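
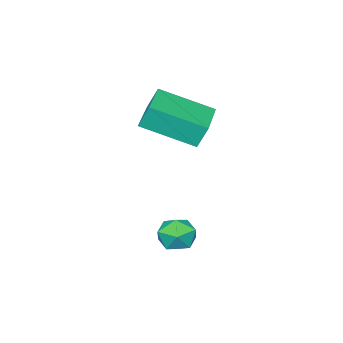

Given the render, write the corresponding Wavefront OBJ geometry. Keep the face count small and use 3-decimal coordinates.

v -1.355 2.564 -2.417
v -1.013 2.857 -1.808
v -0.487 1.703 -2.492
v -0.145 1.996 -1.883
v -0.813 1.648 -1.811
v -1.35 2.18 -1.765
v -0.15 2.38 -2.535
v -0.687 2.912 -2.489
v -0.268 2.743 -1.881
v -0.678 2.29 -1.434
v -0.822 2.27 -2.866
v -1.232 1.817 -2.419
v -2.934 -1.123 1.769
v -3.149 -0.815 2.653
v -4.036 0.487 0.94
v -4.251 0.795 1.823
v -1.409 -0.075 1.777
v -1.624 0.233 2.66
v -2.511 1.535 0.947
v -2.726 1.843 1.831
f 1 12 6
f 1 6 2
f 1 2 8
f 1 8 11
f 1 11 12
f 2 6 10
f 6 12 5
f 12 11 3
f 11 8 7
f 8 2 9
f 4 10 5
f 4 5 3
f 4 3 7
f 4 7 9
f 4 9 10
f 5 10 6
f 3 5 12
f 7 3 11
f 9 7 8
f 10 9 2
f 14 16 13
f 17 14 13
f 13 16 15
f 15 17 13
f 14 20 16
f 18 14 17
f 18 20 14
f 16 20 15
f 19 17 15
f 15 20 19
f 19 18 17
f 20 18 19



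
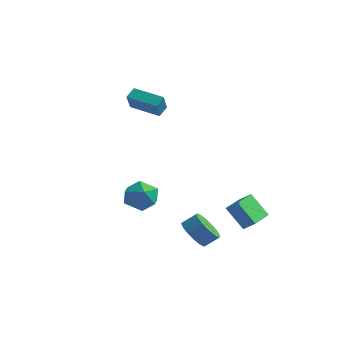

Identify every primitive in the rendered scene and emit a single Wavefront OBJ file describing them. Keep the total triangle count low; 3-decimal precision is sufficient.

v -4.097 -0.282 -2.79
v -3.233 0.593 -2.764
v -2.767 -1.573 -3.516
v -1.903 -0.698 -3.49
v -2.345 -1.158 -2.437
v -3.167 -0.36 -1.989
v -2.833 -0.62 -4.291
v -3.655 0.178 -3.843
v -2.452 0.384 -3.692
v -2.15 0.052 -2.546
v -3.85 -1.032 -3.734
v -3.548 -1.364 -2.588
v -4.788 1.128 3.261
v -4.511 0.339 4.359
v -4.734 1.848 3.764
v -4.458 1.059 4.862
v -2.802 1.261 2.858
v -2.526 0.472 3.956
v -2.749 1.981 3.361
v -2.472 1.192 4.459
v 2.678 -3.865 -3.613
v 3.498 -4.05 -4.29
v 4.163 -3.54 -3.624
v 3.342 -3.355 -2.947
v 3.285 -3.559 -4.452
v 3.949 -3.05 -3.787
v 2.908 -3.151 -4.39
v 3.573 -2.641 -3.724
v 2.47 -2.933 -4.119
v 3.135 -2.424 -3.453
v 2.088 -2.965 -3.712
v 2.753 -2.456 -3.046
v 1.863 -3.239 -3.279
v 2.528 -2.729 -2.613
v 1.857 -3.68 -2.936
v 2.522 -3.17 -2.27
v 2.071 -4.17 -2.773
v 2.735 -3.661 -2.108
v 2.447 -4.579 -2.836
v 3.112 -4.069 -2.17
v 2.885 -4.796 -3.107
v 3.55 -4.287 -2.441
v 3.267 -4.764 -3.514
v 3.932 -4.255 -2.848
v 3.492 -4.491 -3.947
v 4.157 -3.981 -3.281
v 2.947 -0.771 -2.658
v 3.683 -0.704 -2.076
v 2.795 1.042 -2.673
v 3.53 1.109 -2.092
v 4.07 -0.689 -4.088
v 4.805 -0.622 -3.507
v 3.917 1.124 -4.104
v 4.653 1.191 -3.522
f 1 12 6
f 1 6 2
f 1 2 8
f 1 8 11
f 1 11 12
f 2 6 10
f 6 12 5
f 12 11 3
f 11 8 7
f 8 2 9
f 4 10 5
f 4 5 3
f 4 3 7
f 4 7 9
f 4 9 10
f 5 10 6
f 3 5 12
f 7 3 11
f 9 7 8
f 10 9 2
f 14 16 13
f 17 14 13
f 13 16 15
f 15 17 13
f 14 20 16
f 18 14 17
f 18 20 14
f 16 20 15
f 19 17 15
f 15 20 19
f 19 18 17
f 20 18 19
f 22 21 25
f 22 25 23
f 23 25 26
f 23 26 24
f 25 21 27
f 25 27 26
f 26 27 28
f 26 28 24
f 27 21 29
f 27 29 28
f 28 29 30
f 28 30 24
f 29 21 31
f 29 31 30
f 30 31 32
f 30 32 24
f 31 21 33
f 31 33 32
f 32 33 34
f 32 34 24
f 33 21 35
f 33 35 34
f 34 35 36
f 34 36 24
f 35 21 37
f 35 37 36
f 36 37 38
f 36 38 24
f 37 21 39
f 37 39 38
f 38 39 40
f 38 40 24
f 39 21 41
f 39 41 40
f 40 41 42
f 40 42 24
f 41 21 43
f 41 43 42
f 42 43 44
f 42 44 24
f 43 21 45
f 43 45 44
f 44 45 46
f 44 46 24
f 45 21 22
f 45 22 46
f 46 22 23
f 46 23 24
f 48 50 47
f 51 48 47
f 47 50 49
f 49 51 47
f 48 54 50
f 52 48 51
f 52 54 48
f 50 54 49
f 53 51 49
f 49 54 53
f 53 52 51
f 54 52 53



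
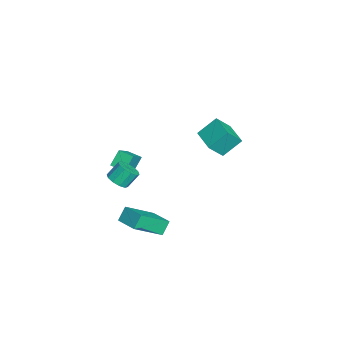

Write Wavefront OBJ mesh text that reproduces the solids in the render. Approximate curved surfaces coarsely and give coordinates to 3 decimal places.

v 3.911 -3.77 0.72
v 4.436 -3.348 0.57
v 4.173 -2.728 1.389
v 3.649 -3.15 1.54
v 4.093 -3.212 0.357
v 3.83 -2.593 1.176
v 3.68 -3.289 0.283
v 3.417 -2.67 1.102
v 3.356 -3.55 0.376
v 3.093 -2.93 1.195
v 3.243 -3.894 0.601
v 2.981 -3.275 1.42
v 3.387 -4.192 0.871
v 3.124 -3.572 1.69
v 3.73 -4.327 1.084
v 3.467 -3.708 1.903
v 4.143 -4.25 1.158
v 3.88 -3.631 1.977
v 4.467 -3.99 1.065
v 4.204 -3.37 1.884
v 4.579 -3.645 0.84
v 4.317 -3.026 1.659
v -4.237 -3.466 -3.252
v -3.135 -3.919 -2.309
v -3.761 -2.635 -3.41
v -2.659 -3.089 -2.466
v -3.681 -3.951 -4.134
v -2.579 -4.405 -3.19
v -3.205 -3.121 -4.291
v -2.103 -3.574 -3.348
v -3.704 0.571 -1.226
v -4.067 1.654 -0.208
v -4.14 1.394 -2.258
v -4.504 2.477 -1.24
v -2.196 1.203 -1.36
v -2.56 2.286 -0.342
v -2.633 2.026 -2.392
v -2.996 3.109 -1.374
v 2.311 -1.882 -3.354
v 3.177 -3.397 -2.081
v 3.461 -1.005 -3.094
v 4.328 -2.52 -1.821
v 2.772 -2.26 -4.119
v 3.639 -3.775 -2.846
v 3.923 -1.383 -3.859
v 4.789 -2.898 -2.586
f 2 1 5
f 2 5 3
f 3 5 6
f 3 6 4
f 5 1 7
f 5 7 6
f 6 7 8
f 6 8 4
f 7 1 9
f 7 9 8
f 8 9 10
f 8 10 4
f 9 1 11
f 9 11 10
f 10 11 12
f 10 12 4
f 11 1 13
f 11 13 12
f 12 13 14
f 12 14 4
f 13 1 15
f 13 15 14
f 14 15 16
f 14 16 4
f 15 1 17
f 15 17 16
f 16 17 18
f 16 18 4
f 17 1 19
f 17 19 18
f 18 19 20
f 18 20 4
f 19 1 21
f 19 21 20
f 20 21 22
f 20 22 4
f 21 1 2
f 21 2 22
f 22 2 3
f 22 3 4
f 24 26 23
f 27 24 23
f 23 26 25
f 25 27 23
f 24 30 26
f 28 24 27
f 28 30 24
f 26 30 25
f 29 27 25
f 25 30 29
f 29 28 27
f 30 28 29
f 32 34 31
f 35 32 31
f 31 34 33
f 33 35 31
f 32 38 34
f 36 32 35
f 36 38 32
f 34 38 33
f 37 35 33
f 33 38 37
f 37 36 35
f 38 36 37
f 40 42 39
f 43 40 39
f 39 42 41
f 41 43 39
f 40 46 42
f 44 40 43
f 44 46 40
f 42 46 41
f 45 43 41
f 41 46 45
f 45 44 43
f 46 44 45



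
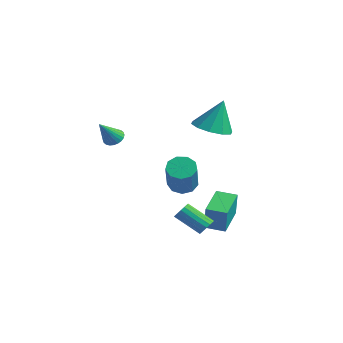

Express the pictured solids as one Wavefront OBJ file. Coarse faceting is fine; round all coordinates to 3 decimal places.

v -4.06 0.024 1.768
v -3.514 0.231 1.853
v -3.86 -1.004 2.992
v -3.637 0.37 1.99
v -3.824 0.456 2.093
v -4.047 0.476 2.146
v -4.272 0.428 2.142
v -4.465 0.317 2.081
v -4.596 0.162 1.972
v -4.645 -0.014 1.833
v -4.606 -0.184 1.683
v -4.483 -0.323 1.546
v -4.296 -0.409 1.444
v -4.073 -0.429 1.39
v -3.848 -0.38 1.394
v -3.655 -0.27 1.455
v -3.524 -0.115 1.564
v -3.475 0.061 1.704
v -0.406 3.243 2.755
v 0.327 2.476 2.899
v -0.174 3.797 4.525
v 0.638 3.02 2.688
v 0.551 3.649 2.502
v 0.098 4.122 2.413
v -0.547 4.26 2.455
v -1.139 4.009 2.611
v -1.45 3.466 2.822
v -1.363 2.837 3.007
v -0.911 2.363 3.096
v -0.265 2.225 3.055
v 1.759 -0.336 0.771
v 2.39 -0.268 0.391
v 3.453 -1.216 1.989
v 2.821 -1.284 2.369
v 2.318 0.14 0.682
v 3.381 -0.808 2.279
v 1.984 0.326 1.014
v 3.047 -0.622 2.611
v 1.545 0.202 1.233
v 2.607 -0.746 2.83
v 1.205 -0.174 1.235
v 2.268 -1.122 2.833
v 1.125 -0.626 1.021
v 2.188 -1.573 2.618
v 1.341 -0.942 0.69
v 2.404 -1.889 2.287
v 1.752 -0.974 0.397
v 2.815 -1.922 1.994
v 2.167 -0.708 0.279
v 3.229 -1.656 1.876
v 2.765 0.308 -2.015
v 3.044 0.421 -1.603
v 1.933 -0.235 -0.673
v 1.655 -0.348 -1.085
v 2.902 0.617 -1.633
v 1.791 -0.038 -0.703
v 2.729 0.743 -1.751
v 1.619 0.087 -0.821
v 2.565 0.769 -1.929
v 1.454 0.113 -1
v 2.446 0.689 -2.127
v 1.335 0.034 -1.198
v 2.401 0.522 -2.3
v 1.29 -0.133 -1.37
v 2.439 0.306 -2.406
v 1.328 -0.349 -1.477
v 2.552 0.09 -2.424
v 1.441 -0.565 -1.494
v 2.713 -0.076 -2.347
v 1.603 -0.731 -1.417
v 2.887 -0.154 -2.195
v 1.776 -0.809 -1.265
v 3.033 -0.126 -2.001
v 1.922 -0.782 -1.071
v 3.118 0.001 -1.81
v 2.007 -0.655 -0.881
v 3.122 0.198 -1.667
v 2.011 -0.457 -0.737
v -0.174 3.273 -2.752
v 0.189 3.058 -1.313
v 0.706 3.886 -2.882
v 1.069 3.671 -1.443
v 0.791 1.789 -3.217
v 1.154 1.574 -1.778
v 1.671 2.402 -3.347
v 2.034 2.187 -1.908
f 2 1 4
f 2 4 3
f 4 1 5
f 4 5 3
f 5 1 6
f 5 6 3
f 6 1 7
f 6 7 3
f 7 1 8
f 7 8 3
f 8 1 9
f 8 9 3
f 9 1 10
f 9 10 3
f 10 1 11
f 10 11 3
f 11 1 12
f 11 12 3
f 12 1 13
f 12 13 3
f 13 1 14
f 13 14 3
f 14 1 15
f 14 15 3
f 15 1 16
f 15 16 3
f 16 1 17
f 16 17 3
f 17 1 18
f 17 18 3
f 18 1 2
f 18 2 3
f 20 19 22
f 20 22 21
f 22 19 23
f 22 23 21
f 23 19 24
f 23 24 21
f 24 19 25
f 24 25 21
f 25 19 26
f 25 26 21
f 26 19 27
f 26 27 21
f 27 19 28
f 27 28 21
f 28 19 29
f 28 29 21
f 29 19 30
f 29 30 21
f 30 19 20
f 30 20 21
f 32 31 35
f 32 35 33
f 33 35 36
f 33 36 34
f 35 31 37
f 35 37 36
f 36 37 38
f 36 38 34
f 37 31 39
f 37 39 38
f 38 39 40
f 38 40 34
f 39 31 41
f 39 41 40
f 40 41 42
f 40 42 34
f 41 31 43
f 41 43 42
f 42 43 44
f 42 44 34
f 43 31 45
f 43 45 44
f 44 45 46
f 44 46 34
f 45 31 47
f 45 47 46
f 46 47 48
f 46 48 34
f 47 31 49
f 47 49 48
f 48 49 50
f 48 50 34
f 49 31 32
f 49 32 50
f 50 32 33
f 50 33 34
f 52 51 55
f 52 55 53
f 53 55 56
f 53 56 54
f 55 51 57
f 55 57 56
f 56 57 58
f 56 58 54
f 57 51 59
f 57 59 58
f 58 59 60
f 58 60 54
f 59 51 61
f 59 61 60
f 60 61 62
f 60 62 54
f 61 51 63
f 61 63 62
f 62 63 64
f 62 64 54
f 63 51 65
f 63 65 64
f 64 65 66
f 64 66 54
f 65 51 67
f 65 67 66
f 66 67 68
f 66 68 54
f 67 51 69
f 67 69 68
f 68 69 70
f 68 70 54
f 69 51 71
f 69 71 70
f 70 71 72
f 70 72 54
f 71 51 73
f 71 73 72
f 72 73 74
f 72 74 54
f 73 51 75
f 73 75 74
f 74 75 76
f 74 76 54
f 75 51 77
f 75 77 76
f 76 77 78
f 76 78 54
f 77 51 52
f 77 52 78
f 78 52 53
f 78 53 54
f 80 82 79
f 83 80 79
f 79 82 81
f 81 83 79
f 80 86 82
f 84 80 83
f 84 86 80
f 82 86 81
f 85 83 81
f 81 86 85
f 85 84 83
f 86 84 85



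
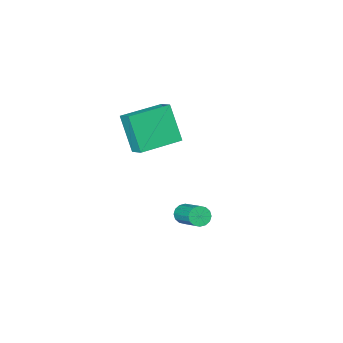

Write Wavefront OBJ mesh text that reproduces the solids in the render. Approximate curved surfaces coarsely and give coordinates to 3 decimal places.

v -2.975 -4.091 2.711
v -2.931 -3.253 3.198
v -2.977 -3.044 0.913
v -2.933 -2.206 1.401
v -0.847 -4.174 2.659
v -0.803 -3.336 3.147
v -0.849 -3.127 0.862
v -0.805 -2.289 1.349
v -0.744 1.5 -0.253
v -0.351 1.657 -0.571
v -0.202 3.077 0.315
v -0.596 2.92 0.633
v -0.58 1.754 -0.688
v -0.431 3.174 0.198
v -0.852 1.783 -0.688
v -0.703 3.203 0.198
v -1.096 1.736 -0.572
v -0.947 3.156 0.314
v -1.246 1.626 -0.37
v -1.097 3.045 0.516
v -1.261 1.482 -0.137
v -1.112 2.902 0.749
v -1.138 1.343 0.065
v -0.989 2.763 0.951
v -0.909 1.246 0.182
v -0.76 2.666 1.068
v -0.637 1.217 0.182
v -0.488 2.637 1.068
v -0.393 1.264 0.066
v -0.244 2.684 0.952
v -0.243 1.375 -0.136
v -0.094 2.794 0.75
v -0.228 1.518 -0.369
v -0.079 2.938 0.517
f 2 4 1
f 5 2 1
f 1 4 3
f 3 5 1
f 2 8 4
f 6 2 5
f 6 8 2
f 4 8 3
f 7 5 3
f 3 8 7
f 7 6 5
f 8 6 7
f 10 9 13
f 10 13 11
f 11 13 14
f 11 14 12
f 13 9 15
f 13 15 14
f 14 15 16
f 14 16 12
f 15 9 17
f 15 17 16
f 16 17 18
f 16 18 12
f 17 9 19
f 17 19 18
f 18 19 20
f 18 20 12
f 19 9 21
f 19 21 20
f 20 21 22
f 20 22 12
f 21 9 23
f 21 23 22
f 22 23 24
f 22 24 12
f 23 9 25
f 23 25 24
f 24 25 26
f 24 26 12
f 25 9 27
f 25 27 26
f 26 27 28
f 26 28 12
f 27 9 29
f 27 29 28
f 28 29 30
f 28 30 12
f 29 9 31
f 29 31 30
f 30 31 32
f 30 32 12
f 31 9 33
f 31 33 32
f 32 33 34
f 32 34 12
f 33 9 10
f 33 10 34
f 34 10 11
f 34 11 12



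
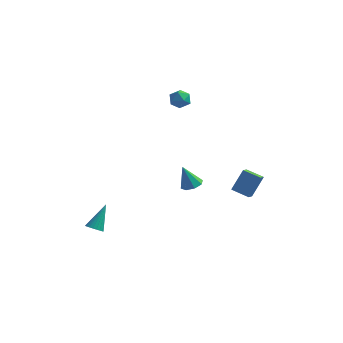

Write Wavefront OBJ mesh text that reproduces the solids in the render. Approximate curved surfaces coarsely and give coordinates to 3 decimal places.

v -3.999 -4.394 -3.357
v -3.528 -4.216 -3.602
v -3.701 -3.286 -1.983
v -3.674 -4.075 -3.684
v -3.869 -3.983 -3.716
v -4.085 -3.954 -3.693
v -4.287 -3.991 -3.619
v -4.445 -4.09 -3.505
v -4.535 -4.235 -3.369
v -4.544 -4.404 -3.231
v -4.47 -4.572 -3.112
v -4.323 -4.712 -3.031
v -4.128 -4.804 -2.999
v -3.913 -4.834 -3.022
v -3.71 -4.796 -3.095
v -3.552 -4.697 -3.209
v -3.462 -4.552 -3.345
v -3.453 -4.383 -3.484
v -1.965 3.825 3.199
v -1.256 3.934 3.306
v -1.844 2.706 3.534
v -1.135 2.815 3.641
v -1.621 3.129 4.079
v -1.696 3.82 3.872
v -1.404 2.82 2.968
v -1.479 3.511 2.761
v -0.909 3.313 3.164
v -1.043 3.504 3.851
v -2.057 3.136 2.989
v -2.191 3.327 3.676
v 2.773 3.881 -4.444
v 2.781 3.165 -4.066
v 1.649 4.039 -4.119
v 1.658 3.323 -3.741
v 3.262 4.597 -3.099
v 3.271 3.881 -2.721
v 2.139 4.755 -2.774
v 2.147 4.039 -2.396
v -0.921 3.664 -4.068
v -0.367 4.061 -3.834
v -1.479 3.576 -2.592
v -0.801 4.369 -3.98
v -1.305 4.264 -4.177
v -1.584 3.807 -4.31
v -1.474 3.267 -4.301
v -1.041 2.96 -4.155
v -0.537 3.065 -3.959
v -0.258 3.521 -3.826
f 2 1 4
f 2 4 3
f 4 1 5
f 4 5 3
f 5 1 6
f 5 6 3
f 6 1 7
f 6 7 3
f 7 1 8
f 7 8 3
f 8 1 9
f 8 9 3
f 9 1 10
f 9 10 3
f 10 1 11
f 10 11 3
f 11 1 12
f 11 12 3
f 12 1 13
f 12 13 3
f 13 1 14
f 13 14 3
f 14 1 15
f 14 15 3
f 15 1 16
f 15 16 3
f 16 1 17
f 16 17 3
f 17 1 18
f 17 18 3
f 18 1 2
f 18 2 3
f 19 30 24
f 19 24 20
f 19 20 26
f 19 26 29
f 19 29 30
f 20 24 28
f 24 30 23
f 30 29 21
f 29 26 25
f 26 20 27
f 22 28 23
f 22 23 21
f 22 21 25
f 22 25 27
f 22 27 28
f 23 28 24
f 21 23 30
f 25 21 29
f 27 25 26
f 28 27 20
f 32 34 31
f 35 32 31
f 31 34 33
f 33 35 31
f 32 38 34
f 36 32 35
f 36 38 32
f 34 38 33
f 37 35 33
f 33 38 37
f 37 36 35
f 38 36 37
f 40 39 42
f 40 42 41
f 42 39 43
f 42 43 41
f 43 39 44
f 43 44 41
f 44 39 45
f 44 45 41
f 45 39 46
f 45 46 41
f 46 39 47
f 46 47 41
f 47 39 48
f 47 48 41
f 48 39 40
f 48 40 41



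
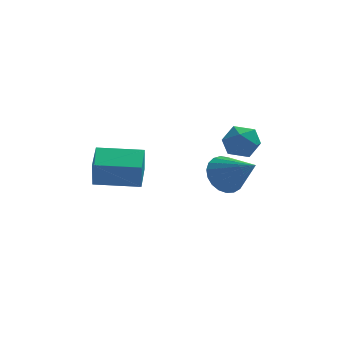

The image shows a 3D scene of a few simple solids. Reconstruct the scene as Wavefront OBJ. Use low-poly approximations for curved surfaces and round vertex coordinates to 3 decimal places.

v -2.408 0.213 -1.05
v -2.408 -0.148 0.241
v -2.236 1.493 -0.691
v -2.235 1.131 0.599
v -0.445 -0.031 -1.119
v -0.444 -0.393 0.171
v -0.272 1.248 -0.761
v -0.272 0.887 0.53
v 3.311 4.447 -2.83
v 3.938 4.277 -3.643
v 4.489 3.233 -1.67
v 4.118 4.626 -3.461
v 4.159 4.943 -3.171
v 4.054 5.175 -2.821
v 3.82 5.281 -2.473
v 3.498 5.242 -2.187
v 3.144 5.066 -2.012
v 2.819 4.783 -1.978
v 2.579 4.441 -2.092
v 2.466 4.101 -2.333
v 2.499 3.82 -2.66
v 2.672 3.648 -3.017
v 2.957 3.613 -3.341
v 3.302 3.723 -3.577
v 3.649 3.958 -3.684
v 4.03 2.752 0.577
v 4.574 2.133 0.18
v 2.926 1.767 0.6
v 3.47 1.148 0.203
v 3.63 1.413 1.064
v 4.313 2.021 1.05
v 3.187 1.879 -0.27
v 3.87 2.487 -0.284
v 4.053 1.593 -0.343
v 4.327 1.305 0.481
v 3.173 2.595 0.299
v 3.447 2.307 1.123
f 2 4 1
f 5 2 1
f 1 4 3
f 3 5 1
f 2 8 4
f 6 2 5
f 6 8 2
f 4 8 3
f 7 5 3
f 3 8 7
f 7 6 5
f 8 6 7
f 10 9 12
f 10 12 11
f 12 9 13
f 12 13 11
f 13 9 14
f 13 14 11
f 14 9 15
f 14 15 11
f 15 9 16
f 15 16 11
f 16 9 17
f 16 17 11
f 17 9 18
f 17 18 11
f 18 9 19
f 18 19 11
f 19 9 20
f 19 20 11
f 20 9 21
f 20 21 11
f 21 9 22
f 21 22 11
f 22 9 23
f 22 23 11
f 23 9 24
f 23 24 11
f 24 9 25
f 24 25 11
f 25 9 10
f 25 10 11
f 26 37 31
f 26 31 27
f 26 27 33
f 26 33 36
f 26 36 37
f 27 31 35
f 31 37 30
f 37 36 28
f 36 33 32
f 33 27 34
f 29 35 30
f 29 30 28
f 29 28 32
f 29 32 34
f 29 34 35
f 30 35 31
f 28 30 37
f 32 28 36
f 34 32 33
f 35 34 27



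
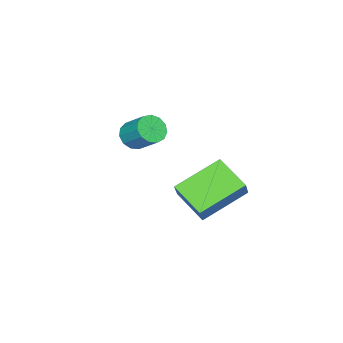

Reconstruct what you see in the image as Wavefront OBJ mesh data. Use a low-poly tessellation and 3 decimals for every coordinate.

v -2.693 -1.006 2.109
v -2.021 -1.051 2.012
v -1.835 -0.078 2.854
v -2.507 -0.034 2.951
v -2.152 -0.801 1.752
v -1.966 0.172 2.595
v -2.454 -0.616 1.606
v -2.268 0.356 2.448
v -2.832 -0.555 1.619
v -2.646 0.417 2.461
v -3.166 -0.638 1.788
v -2.98 0.335 2.63
v -3.35 -0.837 2.058
v -3.164 0.135 2.901
v -3.325 -1.09 2.345
v -3.139 -0.118 3.188
v -3.1 -1.317 2.557
v -2.914 -0.344 3.399
v -2.745 -1.444 2.626
v -2.559 -0.472 3.469
v -2.374 -1.433 2.531
v -2.188 -0.461 3.374
v -2.104 -1.286 2.302
v -1.918 -0.314 3.145
v -0.688 2.28 1.228
v -2.354 3.205 2.112
v -0.289 3.642 0.556
v -1.955 4.566 1.44
v -0.085 2.534 2.1
v -1.751 3.458 2.984
v 0.314 3.895 1.428
v -1.352 4.82 2.312
f 2 1 5
f 2 5 3
f 3 5 6
f 3 6 4
f 5 1 7
f 5 7 6
f 6 7 8
f 6 8 4
f 7 1 9
f 7 9 8
f 8 9 10
f 8 10 4
f 9 1 11
f 9 11 10
f 10 11 12
f 10 12 4
f 11 1 13
f 11 13 12
f 12 13 14
f 12 14 4
f 13 1 15
f 13 15 14
f 14 15 16
f 14 16 4
f 15 1 17
f 15 17 16
f 16 17 18
f 16 18 4
f 17 1 19
f 17 19 18
f 18 19 20
f 18 20 4
f 19 1 21
f 19 21 20
f 20 21 22
f 20 22 4
f 21 1 23
f 21 23 22
f 22 23 24
f 22 24 4
f 23 1 2
f 23 2 24
f 24 2 3
f 24 3 4
f 26 28 25
f 29 26 25
f 25 28 27
f 27 29 25
f 26 32 28
f 30 26 29
f 30 32 26
f 28 32 27
f 31 29 27
f 27 32 31
f 31 30 29
f 32 30 31



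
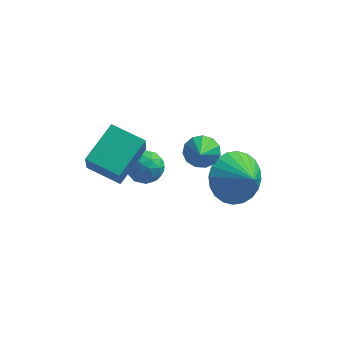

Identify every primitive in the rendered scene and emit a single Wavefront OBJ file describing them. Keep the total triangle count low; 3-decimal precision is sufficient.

v 0.689 1.808 2.026
v 1.211 1.585 1.688
v 0.831 0.612 3.034
v 1.344 1.818 1.946
v 1.27 2.047 2.229
v 1.011 2.201 2.447
v 0.65 2.23 2.532
v 0.302 2.124 2.456
v 0.076 1.919 2.244
v 0.045 1.678 1.962
v 0.219 1.478 1.701
v 0.542 1.383 1.543
v 0.912 1.423 1.538
v 1.854 1.9 0.639
v 2.663 2.093 -0.066
v 2.606 1.24 1.321
v 2.707 2.42 0.203
v 2.621 2.668 0.537
v 2.419 2.799 0.888
v 2.13 2.793 1.2
v 1.799 2.651 1.427
v 1.477 2.395 1.534
v 1.213 2.064 1.505
v 1.046 1.707 1.344
v 1.002 1.38 1.076
v 1.088 1.132 0.741
v 1.29 1.001 0.391
v 1.579 1.007 0.078
v 1.909 1.148 -0.149
v 2.232 1.405 -0.256
v 2.496 1.736 -0.226
v -1.814 3.659 -1.017
v -1.146 3.344 -1.127
v -1.974 2.976 -0.033
v -1.306 2.661 -0.143
v -1.352 3.377 0.063
v -1.253 3.799 -0.545
v -1.867 2.521 -0.615
v -1.768 2.943 -1.223
v -1.179 2.641 -0.879
v -0.86 3.17 -0.459
v -2.26 3.15 -0.701
v -1.941 3.679 -0.281
v -1.466 3.561 -1.158
v -1.654 2.759 -0.002
v -1.681 3.179 0.119
v -1.288 2.995 0.055
v -1.529 3.829 -0.816
v -1.136 3.644 -0.881
v -1.257 3.663 -0.181
v -1.984 2.676 -0.279
v -1.591 2.491 -0.344
v -1.832 3.325 -1.215
v -1.439 3.141 -1.279
v -1.863 2.657 -0.979
v -1.093 2.963 -1.077
v -1.186 2.562 -0.499
v -1.516 2.479 -0.776
v -1.458 2.727 -1.134
v -0.906 3.274 -0.831
v -0.999 2.873 -0.252
v -1.026 3.294 -0.131
v -0.968 3.542 -0.488
v -0.925 2.861 -0.685
v -2.121 3.447 -0.908
v -2.214 3.046 -0.329
v -2.152 2.778 -0.672
v -2.094 3.026 -1.029
v -1.934 3.758 -0.661
v -2.027 3.357 -0.083
v -1.662 3.593 -0.026
v -1.604 3.841 -0.384
v -2.195 3.459 -0.475
v -3.095 0.637 1.612
v -2.996 0.064 2.673
v -2.475 2.044 2.313
v -2.376 1.471 3.374
v -1.844 0.249 1.286
v -1.745 -0.324 2.347
v -1.224 1.656 1.987
v -1.125 1.083 3.048
f 2 1 4
f 2 4 3
f 4 1 5
f 4 5 3
f 5 1 6
f 5 6 3
f 6 1 7
f 6 7 3
f 7 1 8
f 7 8 3
f 8 1 9
f 8 9 3
f 9 1 10
f 9 10 3
f 10 1 11
f 10 11 3
f 11 1 12
f 11 12 3
f 12 1 13
f 12 13 3
f 13 1 2
f 13 2 3
f 15 14 17
f 15 17 16
f 17 14 18
f 17 18 16
f 18 14 19
f 18 19 16
f 19 14 20
f 19 20 16
f 20 14 21
f 20 21 16
f 21 14 22
f 21 22 16
f 22 14 23
f 22 23 16
f 23 14 24
f 23 24 16
f 24 14 25
f 24 25 16
f 25 14 26
f 25 26 16
f 26 14 27
f 26 27 16
f 27 14 28
f 27 28 16
f 28 14 29
f 28 29 16
f 29 14 30
f 29 30 16
f 30 14 31
f 30 31 16
f 31 14 15
f 31 15 16
f 32 69 48
f 69 43 72
f 48 72 37
f 69 72 48
f 32 48 44
f 48 37 49
f 44 49 33
f 48 49 44
f 32 44 53
f 44 33 54
f 53 54 39
f 44 54 53
f 32 53 65
f 53 39 68
f 65 68 42
f 53 68 65
f 32 65 69
f 65 42 73
f 69 73 43
f 65 73 69
f 33 49 60
f 49 37 63
f 60 63 41
f 49 63 60
f 37 72 50
f 72 43 71
f 50 71 36
f 72 71 50
f 43 73 70
f 73 42 66
f 70 66 34
f 73 66 70
f 42 68 67
f 68 39 55
f 67 55 38
f 68 55 67
f 39 54 59
f 54 33 56
f 59 56 40
f 54 56 59
f 35 61 47
f 61 41 62
f 47 62 36
f 61 62 47
f 35 47 45
f 47 36 46
f 45 46 34
f 47 46 45
f 35 45 52
f 45 34 51
f 52 51 38
f 45 51 52
f 35 52 57
f 52 38 58
f 57 58 40
f 52 58 57
f 35 57 61
f 57 40 64
f 61 64 41
f 57 64 61
f 36 62 50
f 62 41 63
f 50 63 37
f 62 63 50
f 34 46 70
f 46 36 71
f 70 71 43
f 46 71 70
f 38 51 67
f 51 34 66
f 67 66 42
f 51 66 67
f 40 58 59
f 58 38 55
f 59 55 39
f 58 55 59
f 41 64 60
f 64 40 56
f 60 56 33
f 64 56 60
f 75 77 74
f 78 75 74
f 74 77 76
f 76 78 74
f 75 81 77
f 79 75 78
f 79 81 75
f 77 81 76
f 80 78 76
f 76 81 80
f 80 79 78
f 81 79 80



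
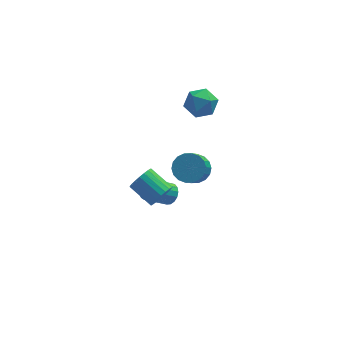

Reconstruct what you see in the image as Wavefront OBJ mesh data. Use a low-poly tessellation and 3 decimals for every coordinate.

v 4.328 4.091 1.642
v 4.955 3.705 0.921
v 3.005 3.555 0.779
v 3.632 3.169 0.058
v 3.597 2.739 0.994
v 4.414 3.071 1.527
v 3.546 4.189 0.173
v 4.363 4.521 0.706
v 4.471 3.766 0.013
v 4.503 2.87 0.52
v 3.457 4.39 1.18
v 3.489 3.494 1.687
v 3.415 2.088 -3.516
v 3.926 1.404 -3.91
v 3.436 0.248 -2.537
v 2.925 0.932 -2.144
v 4.2 1.591 -3.655
v 3.711 0.435 -2.282
v 4.319 1.875 -3.373
v 3.83 0.72 -2
v 4.259 2.202 -3.119
v 3.77 1.047 -1.746
v 4.031 2.507 -2.944
v 3.542 1.351 -1.571
v 3.682 2.728 -2.882
v 3.193 1.572 -1.509
v 3.279 2.823 -2.946
v 2.79 1.667 -1.573
v 2.904 2.772 -3.123
v 2.414 1.616 -1.75
v 2.629 2.585 -3.378
v 2.14 1.429 -2.005
v 2.51 2.3 -3.66
v 2.021 1.145 -2.287
v 2.57 1.973 -3.914
v 2.081 0.818 -2.541
v 2.798 1.669 -4.089
v 2.309 0.513 -2.716
v 3.147 1.448 -4.151
v 2.658 0.292 -2.778
v 3.55 1.353 -4.087
v 3.061 0.197 -2.714
v 0.838 -3.814 0.78
v 1.376 -3.65 1.306
v 0.421 -2.623 1.965
v -0.118 -2.786 1.44
v 1.443 -3.439 1.074
v 0.488 -2.412 1.733
v 1.405 -3.293 0.792
v 0.45 -2.266 1.451
v 1.269 -3.237 0.507
v 0.314 -2.21 1.166
v 1.058 -3.281 0.27
v 0.103 -2.254 0.929
v 0.81 -3.417 0.121
v -0.146 -2.389 0.78
v 0.566 -3.621 0.086
v -0.389 -2.594 0.745
v 0.369 -3.859 0.171
v -0.586 -2.831 0.83
v 0.253 -4.089 0.362
v -0.702 -3.061 1.021
v 0.238 -4.271 0.624
v -0.717 -3.244 1.284
v 0.327 -4.374 0.914
v -0.628 -3.347 1.573
v 0.504 -4.381 1.181
v -0.451 -3.353 1.84
v 0.739 -4.289 1.378
v -0.216 -3.261 2.037
v 0.991 -4.115 1.472
v 0.036 -3.088 2.131
v 1.216 -3.889 1.447
v 0.261 -2.862 2.106
v 1.664 -0.818 -2.448
v 2.068 -0.805 -1.914
v 0.84 -1.088 -0.978
v 0.436 -1.102 -1.512
v 1.973 -0.5 -1.946
v 0.745 -0.784 -1.01
v 1.808 -0.269 -2.093
v 0.58 -0.552 -1.157
v 1.609 -0.163 -2.322
v 0.381 -0.446 -1.386
v 1.423 -0.207 -2.579
v 0.195 -0.49 -1.643
v 1.293 -0.392 -2.807
v 0.064 -0.675 -1.871
v 1.247 -0.674 -2.952
v 0.019 -0.957 -2.016
v 1.297 -0.989 -2.982
v 0.068 -1.272 -2.046
v 1.431 -1.265 -2.889
v 0.203 -1.548 -1.953
v 1.618 -1.439 -2.696
v 0.39 -1.722 -1.76
v 1.816 -1.471 -2.446
v 0.588 -1.754 -1.51
v 1.979 -1.353 -2.196
v 0.751 -1.636 -1.26
v 2.07 -1.113 -2.004
v 0.842 -1.396 -1.068
f 1 12 6
f 1 6 2
f 1 2 8
f 1 8 11
f 1 11 12
f 2 6 10
f 6 12 5
f 12 11 3
f 11 8 7
f 8 2 9
f 4 10 5
f 4 5 3
f 4 3 7
f 4 7 9
f 4 9 10
f 5 10 6
f 3 5 12
f 7 3 11
f 9 7 8
f 10 9 2
f 14 13 17
f 14 17 15
f 15 17 18
f 15 18 16
f 17 13 19
f 17 19 18
f 18 19 20
f 18 20 16
f 19 13 21
f 19 21 20
f 20 21 22
f 20 22 16
f 21 13 23
f 21 23 22
f 22 23 24
f 22 24 16
f 23 13 25
f 23 25 24
f 24 25 26
f 24 26 16
f 25 13 27
f 25 27 26
f 26 27 28
f 26 28 16
f 27 13 29
f 27 29 28
f 28 29 30
f 28 30 16
f 29 13 31
f 29 31 30
f 30 31 32
f 30 32 16
f 31 13 33
f 31 33 32
f 32 33 34
f 32 34 16
f 33 13 35
f 33 35 34
f 34 35 36
f 34 36 16
f 35 13 37
f 35 37 36
f 36 37 38
f 36 38 16
f 37 13 39
f 37 39 38
f 38 39 40
f 38 40 16
f 39 13 41
f 39 41 40
f 40 41 42
f 40 42 16
f 41 13 14
f 41 14 42
f 42 14 15
f 42 15 16
f 44 43 47
f 44 47 45
f 45 47 48
f 45 48 46
f 47 43 49
f 47 49 48
f 48 49 50
f 48 50 46
f 49 43 51
f 49 51 50
f 50 51 52
f 50 52 46
f 51 43 53
f 51 53 52
f 52 53 54
f 52 54 46
f 53 43 55
f 53 55 54
f 54 55 56
f 54 56 46
f 55 43 57
f 55 57 56
f 56 57 58
f 56 58 46
f 57 43 59
f 57 59 58
f 58 59 60
f 58 60 46
f 59 43 61
f 59 61 60
f 60 61 62
f 60 62 46
f 61 43 63
f 61 63 62
f 62 63 64
f 62 64 46
f 63 43 65
f 63 65 64
f 64 65 66
f 64 66 46
f 65 43 67
f 65 67 66
f 66 67 68
f 66 68 46
f 67 43 69
f 67 69 68
f 68 69 70
f 68 70 46
f 69 43 71
f 69 71 70
f 70 71 72
f 70 72 46
f 71 43 73
f 71 73 72
f 72 73 74
f 72 74 46
f 73 43 44
f 73 44 74
f 74 44 45
f 74 45 46
f 76 75 79
f 76 79 77
f 77 79 80
f 77 80 78
f 79 75 81
f 79 81 80
f 80 81 82
f 80 82 78
f 81 75 83
f 81 83 82
f 82 83 84
f 82 84 78
f 83 75 85
f 83 85 84
f 84 85 86
f 84 86 78
f 85 75 87
f 85 87 86
f 86 87 88
f 86 88 78
f 87 75 89
f 87 89 88
f 88 89 90
f 88 90 78
f 89 75 91
f 89 91 90
f 90 91 92
f 90 92 78
f 91 75 93
f 91 93 92
f 92 93 94
f 92 94 78
f 93 75 95
f 93 95 94
f 94 95 96
f 94 96 78
f 95 75 97
f 95 97 96
f 96 97 98
f 96 98 78
f 97 75 99
f 97 99 98
f 98 99 100
f 98 100 78
f 99 75 101
f 99 101 100
f 100 101 102
f 100 102 78
f 101 75 76
f 101 76 102
f 102 76 77
f 102 77 78



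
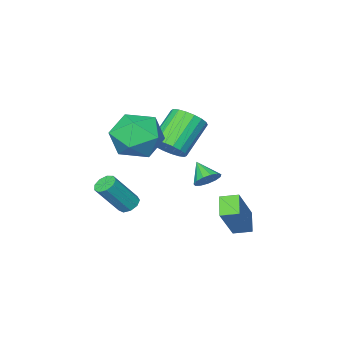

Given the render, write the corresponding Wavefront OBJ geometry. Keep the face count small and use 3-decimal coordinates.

v -2.154 -0.628 -1.512
v -1.584 -1.003 -0.973
v -3.015 -1.308 0.331
v -3.586 -0.932 -0.208
v -1.568 -0.631 -0.869
v -3 -0.935 0.435
v -1.669 -0.257 -0.892
v -3.1 -0.562 0.411
v -1.865 0.042 -1.038
v -3.297 -0.262 0.265
v -2.119 0.209 -1.278
v -3.551 -0.095 0.026
v -2.38 0.211 -1.564
v -3.812 -0.094 -0.26
v -2.596 0.046 -1.84
v -4.028 -0.258 -0.536
v -2.725 -0.252 -2.051
v -4.156 -0.557 -0.747
v -2.74 -0.625 -2.155
v -4.172 -0.929 -0.851
v -2.64 -0.998 -2.131
v -4.071 -1.303 -0.828
v -2.443 -1.298 -1.985
v -3.875 -1.602 -0.682
v -2.189 -1.465 -1.746
v -3.621 -1.769 -0.442
v -1.928 -1.466 -1.46
v -3.36 -1.771 -0.156
v -1.712 -1.302 -1.184
v -3.144 -1.606 0.12
v 0.089 1.283 1.705
v 0.692 2.198 1.08
v 1.008 -0.118 0.54
v 1.611 0.797 -0.085
v 1.904 0.556 1.118
v 1.336 1.422 1.839
v 0.364 0.658 -0.219
v -0.204 1.524 0.502
v 0.862 1.812 -0.109
v 1.814 1.749 0.718
v -0.114 0.331 0.902
v 0.838 0.268 1.729
v -2.873 3.901 -4.85
v -3.445 3.222 -4.235
v -1.663 4.43 -3.141
v -2.236 3.752 -2.526
v -2.344 3.288 -5.034
v -2.917 2.61 -4.419
v -1.135 3.818 -3.325
v -1.707 3.139 -2.71
v -1.45 2.718 -1.816
v -1.007 2.949 -1.449
v -1.57 1.882 -1.144
v -1.309 3.084 -1.336
v -1.655 3.102 -1.375
v -1.937 2.999 -1.554
v -2.063 2.806 -1.817
v -1.995 2.586 -2.079
v -1.754 2.407 -2.258
v -1.416 2.328 -2.296
v -1.089 2.372 -2.182
v -0.876 2.526 -1.952
v -0.845 2.742 -1.679
v -0.639 -1.4 -4.659
v -0.2 -1.228 -4.942
v 0.859 -1.508 -3.463
v 0.419 -1.68 -3.181
v -0.364 -0.937 -4.769
v 0.695 -1.217 -3.29
v -0.657 -0.862 -4.545
v 0.402 -1.142 -3.066
v -0.942 -1.04 -4.374
v 0.117 -1.319 -2.896
v -1.085 -1.385 -4.337
v -0.026 -1.665 -2.859
v -1.02 -1.738 -4.451
v 0.039 -2.018 -2.972
v -0.777 -1.933 -4.662
v 0.282 -2.212 -3.183
v -0.469 -1.878 -4.872
v 0.59 -2.158 -3.393
v -0.242 -1.6 -4.982
v 0.817 -1.88 -3.504
f 2 1 5
f 2 5 3
f 3 5 6
f 3 6 4
f 5 1 7
f 5 7 6
f 6 7 8
f 6 8 4
f 7 1 9
f 7 9 8
f 8 9 10
f 8 10 4
f 9 1 11
f 9 11 10
f 10 11 12
f 10 12 4
f 11 1 13
f 11 13 12
f 12 13 14
f 12 14 4
f 13 1 15
f 13 15 14
f 14 15 16
f 14 16 4
f 15 1 17
f 15 17 16
f 16 17 18
f 16 18 4
f 17 1 19
f 17 19 18
f 18 19 20
f 18 20 4
f 19 1 21
f 19 21 20
f 20 21 22
f 20 22 4
f 21 1 23
f 21 23 22
f 22 23 24
f 22 24 4
f 23 1 25
f 23 25 24
f 24 25 26
f 24 26 4
f 25 1 27
f 25 27 26
f 26 27 28
f 26 28 4
f 27 1 29
f 27 29 28
f 28 29 30
f 28 30 4
f 29 1 2
f 29 2 30
f 30 2 3
f 30 3 4
f 31 42 36
f 31 36 32
f 31 32 38
f 31 38 41
f 31 41 42
f 32 36 40
f 36 42 35
f 42 41 33
f 41 38 37
f 38 32 39
f 34 40 35
f 34 35 33
f 34 33 37
f 34 37 39
f 34 39 40
f 35 40 36
f 33 35 42
f 37 33 41
f 39 37 38
f 40 39 32
f 44 46 43
f 47 44 43
f 43 46 45
f 45 47 43
f 44 50 46
f 48 44 47
f 48 50 44
f 46 50 45
f 49 47 45
f 45 50 49
f 49 48 47
f 50 48 49
f 52 51 54
f 52 54 53
f 54 51 55
f 54 55 53
f 55 51 56
f 55 56 53
f 56 51 57
f 56 57 53
f 57 51 58
f 57 58 53
f 58 51 59
f 58 59 53
f 59 51 60
f 59 60 53
f 60 51 61
f 60 61 53
f 61 51 62
f 61 62 53
f 62 51 63
f 62 63 53
f 63 51 52
f 63 52 53
f 65 64 68
f 65 68 66
f 66 68 69
f 66 69 67
f 68 64 70
f 68 70 69
f 69 70 71
f 69 71 67
f 70 64 72
f 70 72 71
f 71 72 73
f 71 73 67
f 72 64 74
f 72 74 73
f 73 74 75
f 73 75 67
f 74 64 76
f 74 76 75
f 75 76 77
f 75 77 67
f 76 64 78
f 76 78 77
f 77 78 79
f 77 79 67
f 78 64 80
f 78 80 79
f 79 80 81
f 79 81 67
f 80 64 82
f 80 82 81
f 81 82 83
f 81 83 67
f 82 64 65
f 82 65 83
f 83 65 66
f 83 66 67



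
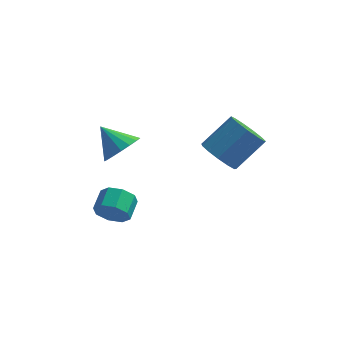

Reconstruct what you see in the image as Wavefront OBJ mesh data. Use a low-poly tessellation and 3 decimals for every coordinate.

v -1.226 -3.812 -3.039
v -0.808 -3.559 -3.783
v -0.695 -2.515 -3.364
v -1.114 -2.768 -2.621
v -1.482 -3.471 -3.821
v -1.37 -2.427 -3.402
v -2.007 -3.583 -3.401
v -1.894 -2.539 -2.982
v -2.074 -3.829 -2.769
v -1.961 -2.785 -2.35
v -1.645 -4.065 -2.296
v -1.532 -3.021 -1.877
v -0.97 -4.153 -2.258
v -0.858 -3.109 -1.839
v -0.446 -4.041 -2.678
v -0.333 -2.997 -2.259
v -0.379 -3.795 -3.31
v -0.266 -2.751 -2.891
v 2.99 -0.113 -1.298
v 3.552 -1.005 -1.12
v 4.752 0.02 0.235
v 4.19 0.913 0.058
v 3.825 -0.721 -1.576
v 5.025 0.304 -0.221
v 3.833 -0.244 -1.944
v 5.032 0.781 -0.589
v 3.573 0.276 -2.107
v 4.772 1.301 -0.752
v 3.128 0.671 -2.013
v 4.328 1.697 -0.657
v 2.639 0.819 -1.691
v 3.839 1.844 -0.336
v 2.262 0.67 -1.245
v 3.462 1.695 0.11
v 2.116 0.273 -0.816
v 3.316 1.298 0.54
v 2.248 -0.246 -0.539
v 3.447 0.779 0.816
v 2.615 -0.723 -0.503
v 3.814 0.302 0.852
v 3.101 -1.006 -0.72
v 4.301 0.019 0.635
v -1.472 -0.374 -1.254
v -0.823 0.401 -0.936
v -2.628 0.154 -0.186
v -1.083 0.61 -1.319
v -1.431 0.592 -1.688
v -1.789 0.354 -1.957
v -2.074 -0.051 -2.065
v -2.222 -0.531 -1.987
v -2.198 -0.974 -1.742
v -2.007 -1.28 -1.385
v -1.694 -1.378 -0.998
v -1.33 -1.247 -0.67
v -0.999 -0.915 -0.475
v -0.776 -0.46 -0.459
v -0.713 0.015 -0.626
f 2 1 5
f 2 5 3
f 3 5 6
f 3 6 4
f 5 1 7
f 5 7 6
f 6 7 8
f 6 8 4
f 7 1 9
f 7 9 8
f 8 9 10
f 8 10 4
f 9 1 11
f 9 11 10
f 10 11 12
f 10 12 4
f 11 1 13
f 11 13 12
f 12 13 14
f 12 14 4
f 13 1 15
f 13 15 14
f 14 15 16
f 14 16 4
f 15 1 17
f 15 17 16
f 16 17 18
f 16 18 4
f 17 1 2
f 17 2 18
f 18 2 3
f 18 3 4
f 20 19 23
f 20 23 21
f 21 23 24
f 21 24 22
f 23 19 25
f 23 25 24
f 24 25 26
f 24 26 22
f 25 19 27
f 25 27 26
f 26 27 28
f 26 28 22
f 27 19 29
f 27 29 28
f 28 29 30
f 28 30 22
f 29 19 31
f 29 31 30
f 30 31 32
f 30 32 22
f 31 19 33
f 31 33 32
f 32 33 34
f 32 34 22
f 33 19 35
f 33 35 34
f 34 35 36
f 34 36 22
f 35 19 37
f 35 37 36
f 36 37 38
f 36 38 22
f 37 19 39
f 37 39 38
f 38 39 40
f 38 40 22
f 39 19 41
f 39 41 40
f 40 41 42
f 40 42 22
f 41 19 20
f 41 20 42
f 42 20 21
f 42 21 22
f 44 43 46
f 44 46 45
f 46 43 47
f 46 47 45
f 47 43 48
f 47 48 45
f 48 43 49
f 48 49 45
f 49 43 50
f 49 50 45
f 50 43 51
f 50 51 45
f 51 43 52
f 51 52 45
f 52 43 53
f 52 53 45
f 53 43 54
f 53 54 45
f 54 43 55
f 54 55 45
f 55 43 56
f 55 56 45
f 56 43 57
f 56 57 45
f 57 43 44
f 57 44 45



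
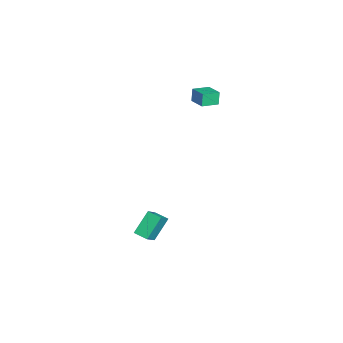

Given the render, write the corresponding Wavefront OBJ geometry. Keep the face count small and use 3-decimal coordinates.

v -3.357 1.867 2.614
v -3.607 1.977 3.376
v -3.615 2.838 2.389
v -3.865 2.949 3.151
v -2.375 2.191 2.889
v -2.625 2.302 3.651
v -2.633 3.163 2.664
v -2.883 3.273 3.426
v 0.062 -1.644 -5.017
v -0.606 -0.741 -3.993
v 0.594 -1.057 -5.188
v -0.074 -0.154 -4.164
v 1.154 -2.266 -3.756
v 0.486 -1.363 -2.732
v 1.686 -1.679 -3.927
v 1.018 -0.776 -2.903
f 2 4 1
f 5 2 1
f 1 4 3
f 3 5 1
f 2 8 4
f 6 2 5
f 6 8 2
f 4 8 3
f 7 5 3
f 3 8 7
f 7 6 5
f 8 6 7
f 10 12 9
f 13 10 9
f 9 12 11
f 11 13 9
f 10 16 12
f 14 10 13
f 14 16 10
f 12 16 11
f 15 13 11
f 11 16 15
f 15 14 13
f 16 14 15



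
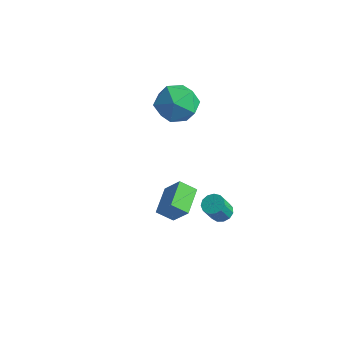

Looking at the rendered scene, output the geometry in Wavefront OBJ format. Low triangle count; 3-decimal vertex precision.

v 3.013 -0.605 -1.502
v 3.873 -0.549 -0.424
v 2.416 0.744 -1.096
v 3.276 0.8 -0.018
v 3.684 -0.14 -2.062
v 4.544 -0.084 -0.984
v 3.087 1.209 -1.656
v 3.947 1.265 -0.578
v 3.615 3.567 -4.345
v 4.213 3.455 -4.383
v 4.164 2.82 -3.273
v 3.565 2.933 -3.235
v 4.181 3.752 -4.214
v 4.132 3.118 -3.104
v 3.969 3.991 -4.087
v 3.92 3.357 -2.977
v 3.645 4.096 -4.042
v 3.595 3.461 -2.931
v 3.311 4.032 -4.093
v 3.262 3.398 -2.983
v 3.073 3.821 -4.224
v 3.024 3.187 -3.114
v 3.008 3.529 -4.394
v 2.958 2.895 -3.283
v 3.135 3.25 -4.548
v 3.086 2.615 -3.437
v 3.414 3.071 -4.638
v 3.365 2.436 -3.527
v 3.757 3.05 -4.635
v 3.708 2.415 -3.524
v 4.055 3.193 -4.54
v 4.006 2.558 -3.429
v -0.556 3.822 2.257
v 0.178 4.744 2.706
v 1.102 2.716 1.814
v 1.836 3.638 2.263
v 1.117 2.964 3.051
v 0.092 3.648 3.325
v 1.188 3.812 1.195
v 0.163 4.496 1.469
v 1.256 4.738 2.05
v 1.213 4.214 3.197
v 0.067 3.246 1.323
v 0.024 2.722 2.47
f 2 4 1
f 5 2 1
f 1 4 3
f 3 5 1
f 2 8 4
f 6 2 5
f 6 8 2
f 4 8 3
f 7 5 3
f 3 8 7
f 7 6 5
f 8 6 7
f 10 9 13
f 10 13 11
f 11 13 14
f 11 14 12
f 13 9 15
f 13 15 14
f 14 15 16
f 14 16 12
f 15 9 17
f 15 17 16
f 16 17 18
f 16 18 12
f 17 9 19
f 17 19 18
f 18 19 20
f 18 20 12
f 19 9 21
f 19 21 20
f 20 21 22
f 20 22 12
f 21 9 23
f 21 23 22
f 22 23 24
f 22 24 12
f 23 9 25
f 23 25 24
f 24 25 26
f 24 26 12
f 25 9 27
f 25 27 26
f 26 27 28
f 26 28 12
f 27 9 29
f 27 29 28
f 28 29 30
f 28 30 12
f 29 9 31
f 29 31 30
f 30 31 32
f 30 32 12
f 31 9 10
f 31 10 32
f 32 10 11
f 32 11 12
f 33 44 38
f 33 38 34
f 33 34 40
f 33 40 43
f 33 43 44
f 34 38 42
f 38 44 37
f 44 43 35
f 43 40 39
f 40 34 41
f 36 42 37
f 36 37 35
f 36 35 39
f 36 39 41
f 36 41 42
f 37 42 38
f 35 37 44
f 39 35 43
f 41 39 40
f 42 41 34



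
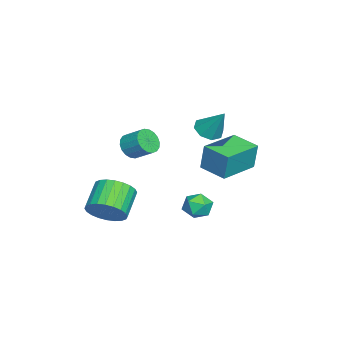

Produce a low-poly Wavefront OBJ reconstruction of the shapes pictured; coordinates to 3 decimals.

v -1.696 0.793 1.449
v -0.94 0.501 1.327
v -1.124 1.667 2.891
v -1.036 1.047 1.034
v -1.519 1.445 0.984
v -2.106 1.461 1.207
v -2.452 1.086 1.572
v -2.355 0.539 1.865
v -1.872 0.141 1.914
v -1.286 0.125 1.691
v 0.388 0.814 -2.252
v 0.703 1.093 -2.98
v 1.617 0.347 -1.9
v 1.932 0.626 -2.628
v 1.684 1.174 -2.04
v 0.924 1.462 -2.257
v 1.396 -0.022 -2.623
v 0.636 0.266 -2.84
v 1.326 0.576 -3.209
v 1.503 1.315 -2.849
v 0.817 0.125 -2.031
v 0.994 0.864 -1.671
v -1.326 -3.051 0.075
v -0.611 -3.377 0.145
v -0.238 -2.416 0.815
v -0.954 -2.089 0.745
v -0.58 -3.185 -0.148
v -0.207 -2.223 0.523
v -0.698 -2.966 -0.396
v -0.325 -2.005 0.274
v -0.94 -2.764 -0.552
v -0.567 -1.802 0.119
v -1.259 -2.619 -0.583
v -0.886 -1.657 0.087
v -1.591 -2.559 -0.484
v -1.218 -1.597 0.186
v -1.87 -2.597 -0.274
v -1.497 -1.635 0.396
v -2.042 -2.724 0.005
v -1.669 -1.763 0.675
v -2.073 -2.917 0.297
v -1.7 -1.955 0.968
v -1.955 -3.135 0.546
v -1.582 -2.174 1.216
v -1.713 -3.338 0.701
v -1.34 -2.376 1.372
v -1.394 -3.483 0.733
v -1.021 -2.521 1.403
v -1.062 -3.543 0.634
v -0.689 -2.581 1.304
v -0.783 -3.505 0.424
v -0.41 -2.543 1.094
v 2.07 0.996 0.756
v 2.161 1.183 2.251
v 0.269 2.169 0.718
v 0.359 2.356 2.213
v 2.901 2.264 0.547
v 2.991 2.451 2.042
v 1.099 3.437 0.509
v 1.19 3.624 2.004
v 2.759 -3.477 -2.425
v 3.336 -2.974 -1.663
v 1.938 -2.78 -0.733
v 1.361 -3.283 -1.495
v 3.219 -2.649 -1.906
v 1.822 -2.456 -0.975
v 3.032 -2.451 -2.227
v 1.635 -2.258 -1.297
v 2.804 -2.409 -2.579
v 1.407 -2.215 -1.648
v 2.569 -2.529 -2.907
v 1.171 -2.336 -1.977
v 2.362 -2.794 -3.162
v 0.965 -2.6 -2.231
v 2.216 -3.162 -3.305
v 0.819 -2.969 -2.374
v 2.153 -3.579 -3.314
v 0.756 -3.385 -2.383
v 2.182 -3.98 -3.187
v 0.784 -3.786 -2.257
v 2.298 -4.304 -2.945
v 0.901 -4.111 -2.014
v 2.485 -4.502 -2.623
v 1.088 -4.309 -1.693
v 2.713 -4.545 -2.272
v 1.316 -4.351 -1.341
v 2.949 -4.424 -1.943
v 1.551 -4.231 -1.013
v 3.155 -4.16 -1.689
v 1.758 -3.966 -0.758
v 3.301 -3.791 -1.546
v 1.904 -3.598 -0.615
v 3.364 -3.375 -1.537
v 1.967 -3.181 -0.606
f 2 1 4
f 2 4 3
f 4 1 5
f 4 5 3
f 5 1 6
f 5 6 3
f 6 1 7
f 6 7 3
f 7 1 8
f 7 8 3
f 8 1 9
f 8 9 3
f 9 1 10
f 9 10 3
f 10 1 2
f 10 2 3
f 11 22 16
f 11 16 12
f 11 12 18
f 11 18 21
f 11 21 22
f 12 16 20
f 16 22 15
f 22 21 13
f 21 18 17
f 18 12 19
f 14 20 15
f 14 15 13
f 14 13 17
f 14 17 19
f 14 19 20
f 15 20 16
f 13 15 22
f 17 13 21
f 19 17 18
f 20 19 12
f 24 23 27
f 24 27 25
f 25 27 28
f 25 28 26
f 27 23 29
f 27 29 28
f 28 29 30
f 28 30 26
f 29 23 31
f 29 31 30
f 30 31 32
f 30 32 26
f 31 23 33
f 31 33 32
f 32 33 34
f 32 34 26
f 33 23 35
f 33 35 34
f 34 35 36
f 34 36 26
f 35 23 37
f 35 37 36
f 36 37 38
f 36 38 26
f 37 23 39
f 37 39 38
f 38 39 40
f 38 40 26
f 39 23 41
f 39 41 40
f 40 41 42
f 40 42 26
f 41 23 43
f 41 43 42
f 42 43 44
f 42 44 26
f 43 23 45
f 43 45 44
f 44 45 46
f 44 46 26
f 45 23 47
f 45 47 46
f 46 47 48
f 46 48 26
f 47 23 49
f 47 49 48
f 48 49 50
f 48 50 26
f 49 23 51
f 49 51 50
f 50 51 52
f 50 52 26
f 51 23 24
f 51 24 52
f 52 24 25
f 52 25 26
f 54 56 53
f 57 54 53
f 53 56 55
f 55 57 53
f 54 60 56
f 58 54 57
f 58 60 54
f 56 60 55
f 59 57 55
f 55 60 59
f 59 58 57
f 60 58 59
f 62 61 65
f 62 65 63
f 63 65 66
f 63 66 64
f 65 61 67
f 65 67 66
f 66 67 68
f 66 68 64
f 67 61 69
f 67 69 68
f 68 69 70
f 68 70 64
f 69 61 71
f 69 71 70
f 70 71 72
f 70 72 64
f 71 61 73
f 71 73 72
f 72 73 74
f 72 74 64
f 73 61 75
f 73 75 74
f 74 75 76
f 74 76 64
f 75 61 77
f 75 77 76
f 76 77 78
f 76 78 64
f 77 61 79
f 77 79 78
f 78 79 80
f 78 80 64
f 79 61 81
f 79 81 80
f 80 81 82
f 80 82 64
f 81 61 83
f 81 83 82
f 82 83 84
f 82 84 64
f 83 61 85
f 83 85 84
f 84 85 86
f 84 86 64
f 85 61 87
f 85 87 86
f 86 87 88
f 86 88 64
f 87 61 89
f 87 89 88
f 88 89 90
f 88 90 64
f 89 61 91
f 89 91 90
f 90 91 92
f 90 92 64
f 91 61 93
f 91 93 92
f 92 93 94
f 92 94 64
f 93 61 62
f 93 62 94
f 94 62 63
f 94 63 64



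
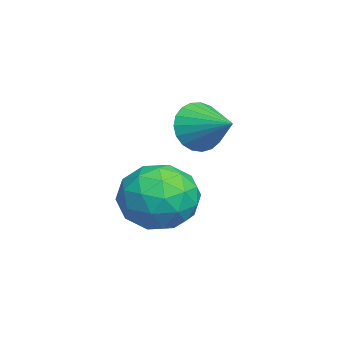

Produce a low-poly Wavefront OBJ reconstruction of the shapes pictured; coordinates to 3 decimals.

v 1.964 -2.071 0.276
v 2.762 -1.896 1.224
v 2.418 -4.044 0.256
v 3.216 -3.869 1.204
v 1.985 -3.758 1.395
v 1.704 -2.539 1.407
v 3.476 -3.401 0.073
v 3.195 -2.182 0.085
v 3.697 -2.719 1.098
v 2.775 -2.939 1.915
v 2.405 -3.001 -0.435
v 1.483 -3.221 0.382
v 2.323 -1.81 0.752
v 2.857 -4.13 0.728
v 2.133 -4.064 0.841
v 2.603 -3.962 1.398
v 1.701 -2.188 0.86
v 2.17 -2.085 1.416
v 1.714 -3.18 1.517
v 3.01 -3.855 0.064
v 3.479 -3.752 0.62
v 2.577 -1.978 0.082
v 3.047 -1.876 0.639
v 3.466 -2.76 -0.037
v 3.342 -2.191 1.235
v 3.609 -3.351 1.223
v 3.761 -3.076 0.558
v 3.596 -2.359 0.565
v 2.8 -2.321 1.715
v 3.067 -3.48 1.703
v 2.343 -3.415 1.816
v 2.178 -2.698 1.823
v 3.349 -2.804 1.641
v 2.113 -2.46 -0.223
v 2.38 -3.619 -0.235
v 3.002 -3.242 -0.343
v 2.837 -2.525 -0.336
v 1.571 -2.589 0.257
v 1.838 -3.749 0.245
v 1.584 -3.581 0.915
v 1.419 -2.864 0.922
v 1.831 -3.136 -0.161
v -0.264 -2.018 2.49
v 0.271 -2.195 1.738
v 0.744 -1.002 2.97
v 0.042 -1.906 1.609
v -0.24 -1.637 1.631
v -0.526 -1.433 1.803
v -0.768 -1.331 2.093
v -0.922 -1.347 2.451
v -0.962 -1.48 2.817
v -0.882 -1.705 3.126
v -0.695 -1.985 3.325
v -0.434 -2.27 3.38
v -0.143 -2.512 3.281
v 0.127 -2.668 3.045
v 0.329 -2.712 2.713
v 0.428 -2.636 2.343
v 0.408 -2.453 1.998
f 1 38 17
f 38 12 41
f 17 41 6
f 38 41 17
f 1 17 13
f 17 6 18
f 13 18 2
f 17 18 13
f 1 13 22
f 13 2 23
f 22 23 8
f 13 23 22
f 1 22 34
f 22 8 37
f 34 37 11
f 22 37 34
f 1 34 38
f 34 11 42
f 38 42 12
f 34 42 38
f 2 18 29
f 18 6 32
f 29 32 10
f 18 32 29
f 6 41 19
f 41 12 40
f 19 40 5
f 41 40 19
f 12 42 39
f 42 11 35
f 39 35 3
f 42 35 39
f 11 37 36
f 37 8 24
f 36 24 7
f 37 24 36
f 8 23 28
f 23 2 25
f 28 25 9
f 23 25 28
f 4 30 16
f 30 10 31
f 16 31 5
f 30 31 16
f 4 16 14
f 16 5 15
f 14 15 3
f 16 15 14
f 4 14 21
f 14 3 20
f 21 20 7
f 14 20 21
f 4 21 26
f 21 7 27
f 26 27 9
f 21 27 26
f 4 26 30
f 26 9 33
f 30 33 10
f 26 33 30
f 5 31 19
f 31 10 32
f 19 32 6
f 31 32 19
f 3 15 39
f 15 5 40
f 39 40 12
f 15 40 39
f 7 20 36
f 20 3 35
f 36 35 11
f 20 35 36
f 9 27 28
f 27 7 24
f 28 24 8
f 27 24 28
f 10 33 29
f 33 9 25
f 29 25 2
f 33 25 29
f 44 43 46
f 44 46 45
f 46 43 47
f 46 47 45
f 47 43 48
f 47 48 45
f 48 43 49
f 48 49 45
f 49 43 50
f 49 50 45
f 50 43 51
f 50 51 45
f 51 43 52
f 51 52 45
f 52 43 53
f 52 53 45
f 53 43 54
f 53 54 45
f 54 43 55
f 54 55 45
f 55 43 56
f 55 56 45
f 56 43 57
f 56 57 45
f 57 43 58
f 57 58 45
f 58 43 59
f 58 59 45
f 59 43 44
f 59 44 45



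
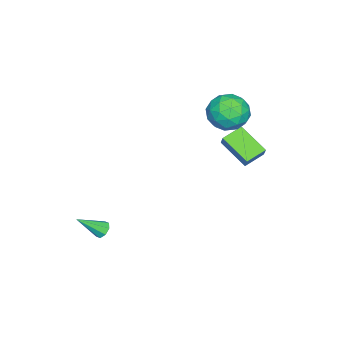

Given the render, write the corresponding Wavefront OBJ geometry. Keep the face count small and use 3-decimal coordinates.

v 2.394 -2.79 -2.633
v 2.635 -3.021 -3.032
v 3.166 -3.79 -1.587
v 2.841 -2.713 -2.888
v 2.785 -2.449 -2.595
v 2.501 -2.385 -2.324
v 2.154 -2.558 -2.234
v 1.948 -2.867 -2.378
v 2.003 -3.131 -2.671
v 2.288 -3.195 -2.941
v -2.359 2.413 4.728
v -1.743 2.46 3.751
v -3.257 0.9 4.089
v -2.641 0.947 3.112
v -2.125 0.663 4.107
v -1.57 1.597 4.502
v -3.43 1.763 3.338
v -2.875 2.697 3.733
v -2.404 2.058 2.891
v -1.598 1.378 3.367
v -3.402 1.982 4.473
v -2.596 1.302 4.949
v -1.972 2.569 4.296
v -3.028 0.791 3.544
v -2.725 0.624 4.13
v -2.363 0.651 3.555
v -1.871 2.062 4.737
v -1.508 2.09 4.163
v -1.733 1.034 4.372
v -3.492 1.27 3.677
v -3.129 1.298 3.103
v -2.637 2.709 4.285
v -2.275 2.736 3.71
v -3.267 2.326 3.468
v -1.999 2.36 3.216
v -2.527 1.471 2.84
v -2.99 1.951 2.973
v -2.664 2.5 3.205
v -1.525 1.961 3.495
v -2.053 1.072 3.12
v -1.75 0.905 3.705
v -1.424 1.454 3.937
v -1.914 1.725 2.99
v -2.947 2.288 4.72
v -3.475 1.399 4.345
v -3.576 1.906 3.903
v -3.25 2.455 4.135
v -2.473 1.889 5
v -3.001 1 4.624
v -2.336 0.86 4.635
v -2.01 1.409 4.867
v -3.086 1.635 4.85
v -2.469 1.336 1.619
v -3.434 1.93 1.983
v -1.89 2.825 0.726
v -2.855 3.419 1.091
v -2.065 1.581 2.289
v -3.03 2.175 2.654
v -1.486 3.07 1.397
v -2.451 3.664 1.761
f 2 1 4
f 2 4 3
f 4 1 5
f 4 5 3
f 5 1 6
f 5 6 3
f 6 1 7
f 6 7 3
f 7 1 8
f 7 8 3
f 8 1 9
f 8 9 3
f 9 1 10
f 9 10 3
f 10 1 2
f 10 2 3
f 11 48 27
f 48 22 51
f 27 51 16
f 48 51 27
f 11 27 23
f 27 16 28
f 23 28 12
f 27 28 23
f 11 23 32
f 23 12 33
f 32 33 18
f 23 33 32
f 11 32 44
f 32 18 47
f 44 47 21
f 32 47 44
f 11 44 48
f 44 21 52
f 48 52 22
f 44 52 48
f 12 28 39
f 28 16 42
f 39 42 20
f 28 42 39
f 16 51 29
f 51 22 50
f 29 50 15
f 51 50 29
f 22 52 49
f 52 21 45
f 49 45 13
f 52 45 49
f 21 47 46
f 47 18 34
f 46 34 17
f 47 34 46
f 18 33 38
f 33 12 35
f 38 35 19
f 33 35 38
f 14 40 26
f 40 20 41
f 26 41 15
f 40 41 26
f 14 26 24
f 26 15 25
f 24 25 13
f 26 25 24
f 14 24 31
f 24 13 30
f 31 30 17
f 24 30 31
f 14 31 36
f 31 17 37
f 36 37 19
f 31 37 36
f 14 36 40
f 36 19 43
f 40 43 20
f 36 43 40
f 15 41 29
f 41 20 42
f 29 42 16
f 41 42 29
f 13 25 49
f 25 15 50
f 49 50 22
f 25 50 49
f 17 30 46
f 30 13 45
f 46 45 21
f 30 45 46
f 19 37 38
f 37 17 34
f 38 34 18
f 37 34 38
f 20 43 39
f 43 19 35
f 39 35 12
f 43 35 39
f 54 56 53
f 57 54 53
f 53 56 55
f 55 57 53
f 54 60 56
f 58 54 57
f 58 60 54
f 56 60 55
f 59 57 55
f 55 60 59
f 59 58 57
f 60 58 59



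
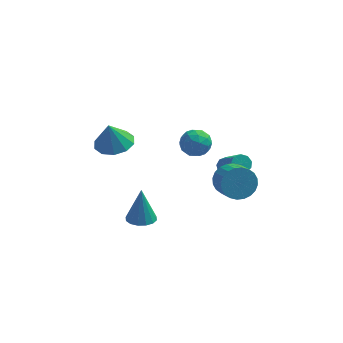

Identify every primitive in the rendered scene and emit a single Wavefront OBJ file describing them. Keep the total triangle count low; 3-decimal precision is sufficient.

v -1.777 -1.529 -3.76
v -0.989 -1.59 -3.739
v -1.803 -1.191 -1.8
v -1.063 -1.194 -3.808
v -1.327 -0.888 -3.865
v -1.712 -0.753 -3.893
v -2.115 -0.826 -3.886
v -2.426 -1.088 -3.845
v -2.564 -1.467 -3.782
v -2.491 -1.864 -3.713
v -2.226 -2.17 -3.656
v -1.841 -2.305 -3.628
v -1.439 -2.232 -3.635
v -1.127 -1.97 -3.676
v 2.449 0.733 -2.13
v 2.854 1.317 -1.454
v 3.375 0.33 -0.914
v 2.971 -0.253 -1.59
v 2.52 1.231 -1.289
v 3.041 0.244 -0.749
v 2.175 1.07 -1.252
v 2.696 0.083 -0.711
v 1.872 0.857 -1.348
v 2.393 -0.13 -0.808
v 1.657 0.626 -1.563
v 2.178 -0.361 -1.023
v 1.563 0.411 -1.865
v 2.084 -0.576 -1.325
v 1.604 0.245 -2.207
v 2.125 -0.742 -1.667
v 1.773 0.153 -2.538
v 2.294 -0.834 -1.997
v 2.045 0.15 -2.806
v 2.566 -0.837 -2.266
v 2.379 0.236 -2.971
v 2.9 -0.751 -2.431
v 2.724 0.397 -3.009
v 3.245 -0.59 -2.468
v 3.027 0.61 -2.912
v 3.548 -0.377 -2.372
v 3.242 0.841 -2.697
v 3.763 -0.146 -2.157
v 3.336 1.056 -2.395
v 3.857 0.069 -1.855
v 3.295 1.222 -2.053
v 3.816 0.235 -1.513
v 3.126 1.314 -1.723
v 3.647 0.327 -1.182
v 0.495 4.102 -2.387
v 1.142 3.896 -1.789
v -0.422 3.184 -1.711
v 0.225 2.978 -1.113
v -0.15 3.801 -1.108
v 0.417 4.368 -1.526
v 0.303 2.712 -1.974
v 0.87 3.279 -2.392
v 1.023 3.037 -1.534
v 0.743 3.71 -0.999
v -0.023 3.37 -2.501
v -0.303 4.043 -1.966
v 0.899 4.08 -2.147
v -0.179 3 -1.353
v -0.399 3.484 -1.35
v -0.019 3.363 -0.999
v 0.473 4.357 -1.993
v 0.853 4.236 -1.641
v 0.094 4.18 -1.241
v -0.133 2.844 -1.859
v 0.247 2.723 -1.507
v 0.739 3.717 -2.501
v 1.119 3.596 -2.15
v 0.626 2.9 -2.259
v 1.209 3.454 -1.646
v 0.67 2.914 -1.249
v 0.717 2.757 -1.755
v 1.05 3.091 -2
v 1.045 3.849 -1.332
v 0.506 3.31 -0.934
v 0.285 3.793 -0.932
v 0.619 4.127 -1.177
v 0.975 3.344 -1.182
v 0.214 3.77 -2.566
v -0.325 3.231 -2.168
v 0.101 2.953 -2.323
v 0.435 3.287 -2.568
v 0.05 4.166 -2.251
v -0.489 3.626 -1.854
v -0.33 3.989 -1.5
v 0.003 4.323 -1.745
v -0.255 3.736 -2.318
v -3.577 1.682 -0.619
v -2.536 1.486 -0.469
v -3.823 1.498 0.839
v -2.633 2.137 -0.403
v -3.091 2.614 -0.42
v -3.734 2.735 -0.513
v -4.318 2.454 -0.646
v -4.619 1.878 -0.769
v -4.522 1.227 -0.835
v -4.064 0.75 -0.818
v -3.42 0.629 -0.725
v -2.837 0.91 -0.592
v 1.907 4.448 -4.239
v 2.168 4.163 -4.671
v 3.054 2.827 -3.254
v 2.793 3.112 -2.821
v 2.402 4.456 -4.541
v 3.288 3.119 -3.124
v 2.404 4.745 -4.27
v 3.29 3.409 -2.852
v 2.174 4.896 -3.984
v 3.06 3.559 -2.567
v 1.819 4.837 -3.817
v 2.705 3.5 -2.4
v 1.505 4.596 -3.848
v 2.391 3.26 -2.431
v 1.379 4.286 -4.061
v 2.265 2.95 -2.644
v 1.5 4.052 -4.358
v 2.387 2.716 -2.941
v 1.812 4.003 -4.599
v 2.698 2.667 -3.181
f 2 1 4
f 2 4 3
f 4 1 5
f 4 5 3
f 5 1 6
f 5 6 3
f 6 1 7
f 6 7 3
f 7 1 8
f 7 8 3
f 8 1 9
f 8 9 3
f 9 1 10
f 9 10 3
f 10 1 11
f 10 11 3
f 11 1 12
f 11 12 3
f 12 1 13
f 12 13 3
f 13 1 14
f 13 14 3
f 14 1 2
f 14 2 3
f 16 15 19
f 16 19 17
f 17 19 20
f 17 20 18
f 19 15 21
f 19 21 20
f 20 21 22
f 20 22 18
f 21 15 23
f 21 23 22
f 22 23 24
f 22 24 18
f 23 15 25
f 23 25 24
f 24 25 26
f 24 26 18
f 25 15 27
f 25 27 26
f 26 27 28
f 26 28 18
f 27 15 29
f 27 29 28
f 28 29 30
f 28 30 18
f 29 15 31
f 29 31 30
f 30 31 32
f 30 32 18
f 31 15 33
f 31 33 32
f 32 33 34
f 32 34 18
f 33 15 35
f 33 35 34
f 34 35 36
f 34 36 18
f 35 15 37
f 35 37 36
f 36 37 38
f 36 38 18
f 37 15 39
f 37 39 38
f 38 39 40
f 38 40 18
f 39 15 41
f 39 41 40
f 40 41 42
f 40 42 18
f 41 15 43
f 41 43 42
f 42 43 44
f 42 44 18
f 43 15 45
f 43 45 44
f 44 45 46
f 44 46 18
f 45 15 47
f 45 47 46
f 46 47 48
f 46 48 18
f 47 15 16
f 47 16 48
f 48 16 17
f 48 17 18
f 49 86 65
f 86 60 89
f 65 89 54
f 86 89 65
f 49 65 61
f 65 54 66
f 61 66 50
f 65 66 61
f 49 61 70
f 61 50 71
f 70 71 56
f 61 71 70
f 49 70 82
f 70 56 85
f 82 85 59
f 70 85 82
f 49 82 86
f 82 59 90
f 86 90 60
f 82 90 86
f 50 66 77
f 66 54 80
f 77 80 58
f 66 80 77
f 54 89 67
f 89 60 88
f 67 88 53
f 89 88 67
f 60 90 87
f 90 59 83
f 87 83 51
f 90 83 87
f 59 85 84
f 85 56 72
f 84 72 55
f 85 72 84
f 56 71 76
f 71 50 73
f 76 73 57
f 71 73 76
f 52 78 64
f 78 58 79
f 64 79 53
f 78 79 64
f 52 64 62
f 64 53 63
f 62 63 51
f 64 63 62
f 52 62 69
f 62 51 68
f 69 68 55
f 62 68 69
f 52 69 74
f 69 55 75
f 74 75 57
f 69 75 74
f 52 74 78
f 74 57 81
f 78 81 58
f 74 81 78
f 53 79 67
f 79 58 80
f 67 80 54
f 79 80 67
f 51 63 87
f 63 53 88
f 87 88 60
f 63 88 87
f 55 68 84
f 68 51 83
f 84 83 59
f 68 83 84
f 57 75 76
f 75 55 72
f 76 72 56
f 75 72 76
f 58 81 77
f 81 57 73
f 77 73 50
f 81 73 77
f 92 91 94
f 92 94 93
f 94 91 95
f 94 95 93
f 95 91 96
f 95 96 93
f 96 91 97
f 96 97 93
f 97 91 98
f 97 98 93
f 98 91 99
f 98 99 93
f 99 91 100
f 99 100 93
f 100 91 101
f 100 101 93
f 101 91 102
f 101 102 93
f 102 91 92
f 102 92 93
f 104 103 107
f 104 107 105
f 105 107 108
f 105 108 106
f 107 103 109
f 107 109 108
f 108 109 110
f 108 110 106
f 109 103 111
f 109 111 110
f 110 111 112
f 110 112 106
f 111 103 113
f 111 113 112
f 112 113 114
f 112 114 106
f 113 103 115
f 113 115 114
f 114 115 116
f 114 116 106
f 115 103 117
f 115 117 116
f 116 117 118
f 116 118 106
f 117 103 119
f 117 119 118
f 118 119 120
f 118 120 106
f 119 103 121
f 119 121 120
f 120 121 122
f 120 122 106
f 121 103 104
f 121 104 122
f 122 104 105
f 122 105 106



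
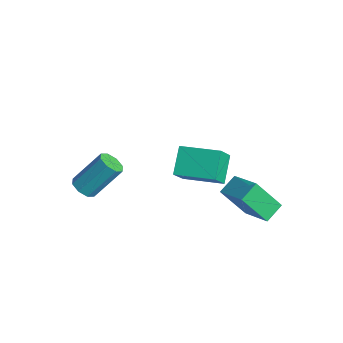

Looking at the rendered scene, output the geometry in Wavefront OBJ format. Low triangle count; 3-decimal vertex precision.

v 1.059 1.851 3.572
v 1.439 1.29 4.387
v 2.104 2.824 3.756
v 2.484 2.262 4.57
v 1.716 1.278 2.87
v 2.096 0.716 3.684
v 2.761 2.25 3.053
v 3.141 1.689 3.868
v 1.228 2.971 0.929
v 2.451 3.103 1.508
v 0.984 3.668 1.284
v 2.207 3.801 1.863
v 1.693 3.719 -0.223
v 2.916 3.852 0.356
v 1.449 4.417 0.132
v 2.672 4.549 0.711
v -1.839 -0.706 0.19
v -1.517 -1.048 0.412
v -1.279 -0.056 1.593
v -1.601 0.286 1.37
v -1.328 -0.799 0.165
v -1.09 0.193 1.346
v -1.439 -0.496 -0.067
v -1.201 0.496 1.113
v -1.784 -0.316 -0.149
v -1.546 0.676 1.031
v -2.161 -0.364 -0.033
v -1.923 0.628 1.148
v -2.35 -0.613 0.214
v -2.112 0.379 1.395
v -2.239 -0.916 0.447
v -2.001 0.076 1.627
v -1.894 -1.096 0.529
v -1.656 -0.104 1.709
f 2 4 1
f 5 2 1
f 1 4 3
f 3 5 1
f 2 8 4
f 6 2 5
f 6 8 2
f 4 8 3
f 7 5 3
f 3 8 7
f 7 6 5
f 8 6 7
f 10 12 9
f 13 10 9
f 9 12 11
f 11 13 9
f 10 16 12
f 14 10 13
f 14 16 10
f 12 16 11
f 15 13 11
f 11 16 15
f 15 14 13
f 16 14 15
f 18 17 21
f 18 21 19
f 19 21 22
f 19 22 20
f 21 17 23
f 21 23 22
f 22 23 24
f 22 24 20
f 23 17 25
f 23 25 24
f 24 25 26
f 24 26 20
f 25 17 27
f 25 27 26
f 26 27 28
f 26 28 20
f 27 17 29
f 27 29 28
f 28 29 30
f 28 30 20
f 29 17 31
f 29 31 30
f 30 31 32
f 30 32 20
f 31 17 33
f 31 33 32
f 32 33 34
f 32 34 20
f 33 17 18
f 33 18 34
f 34 18 19
f 34 19 20



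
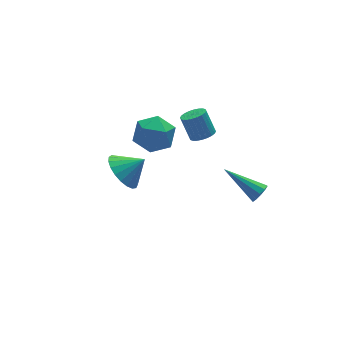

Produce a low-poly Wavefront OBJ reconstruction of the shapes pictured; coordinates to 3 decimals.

v 3.404 2.912 -1.703
v 3.851 3.308 -1.829
v 3.642 3.883 -0.763
v 3.196 3.488 -0.637
v 3.663 3.418 -1.926
v 3.454 3.993 -0.859
v 3.436 3.451 -1.988
v 3.227 4.026 -0.921
v 3.204 3.402 -2.007
v 2.995 3.977 -0.94
v 3.002 3.278 -1.98
v 2.793 3.854 -0.913
v 2.862 3.099 -1.91
v 2.653 3.674 -0.843
v 2.804 2.891 -1.81
v 2.595 3.467 -0.743
v 2.838 2.687 -1.693
v 2.629 3.262 -0.626
v 2.958 2.517 -1.577
v 2.749 3.092 -0.511
v 3.146 2.407 -1.481
v 2.937 2.982 -0.414
v 3.373 2.374 -1.419
v 3.164 2.949 -0.352
v 3.605 2.423 -1.4
v 3.396 2.998 -0.333
v 3.807 2.546 -1.427
v 3.598 3.122 -0.36
v 3.947 2.726 -1.497
v 3.738 3.301 -0.43
v 4.005 2.933 -1.597
v 3.796 3.509 -0.53
v 3.971 3.138 -1.714
v 3.762 3.713 -0.647
v 3.412 -2.686 -0.614
v 3.752 -2.685 -0.233
v 2.368 -1.414 0.314
v 3.837 -2.464 -0.441
v 3.761 -2.327 -0.714
v 3.551 -2.328 -0.949
v 3.288 -2.465 -1.057
v 3.073 -2.687 -0.995
v 2.987 -2.908 -0.788
v 3.064 -3.045 -0.514
v 3.274 -3.045 -0.279
v 3.536 -2.907 -0.172
v 0.713 3.859 -0.483
v 1.469 3.365 0.035
v 0.811 2.715 -1.715
v 1.567 2.221 -1.197
v 0.594 2.214 -0.829
v 0.533 2.921 -0.067
v 1.747 3.159 -1.613
v 1.686 3.866 -0.851
v 2.108 2.933 -0.663
v 1.395 2.349 -0.178
v 0.885 3.731 -1.502
v 0.172 3.147 -1.017
v -1.297 0.662 -0.291
v -0.699 0.635 -1.041
v -0.403 0.438 0.431
v -0.685 1.02 -0.938
v -0.778 1.344 -0.723
v -0.96 1.549 -0.433
v -1.201 1.601 -0.119
v -1.458 1.491 0.166
v -1.687 1.237 0.371
v -1.849 0.884 0.463
v -1.916 0.492 0.424
v -1.875 0.13 0.261
v -1.735 -0.141 0.003
v -1.518 -0.272 -0.305
v -1.264 -0.242 -0.611
v -1.015 -0.056 -0.862
v -0.815 0.254 -1.014
f 2 1 5
f 2 5 3
f 3 5 6
f 3 6 4
f 5 1 7
f 5 7 6
f 6 7 8
f 6 8 4
f 7 1 9
f 7 9 8
f 8 9 10
f 8 10 4
f 9 1 11
f 9 11 10
f 10 11 12
f 10 12 4
f 11 1 13
f 11 13 12
f 12 13 14
f 12 14 4
f 13 1 15
f 13 15 14
f 14 15 16
f 14 16 4
f 15 1 17
f 15 17 16
f 16 17 18
f 16 18 4
f 17 1 19
f 17 19 18
f 18 19 20
f 18 20 4
f 19 1 21
f 19 21 20
f 20 21 22
f 20 22 4
f 21 1 23
f 21 23 22
f 22 23 24
f 22 24 4
f 23 1 25
f 23 25 24
f 24 25 26
f 24 26 4
f 25 1 27
f 25 27 26
f 26 27 28
f 26 28 4
f 27 1 29
f 27 29 28
f 28 29 30
f 28 30 4
f 29 1 31
f 29 31 30
f 30 31 32
f 30 32 4
f 31 1 33
f 31 33 32
f 32 33 34
f 32 34 4
f 33 1 2
f 33 2 34
f 34 2 3
f 34 3 4
f 36 35 38
f 36 38 37
f 38 35 39
f 38 39 37
f 39 35 40
f 39 40 37
f 40 35 41
f 40 41 37
f 41 35 42
f 41 42 37
f 42 35 43
f 42 43 37
f 43 35 44
f 43 44 37
f 44 35 45
f 44 45 37
f 45 35 46
f 45 46 37
f 46 35 36
f 46 36 37
f 47 58 52
f 47 52 48
f 47 48 54
f 47 54 57
f 47 57 58
f 48 52 56
f 52 58 51
f 58 57 49
f 57 54 53
f 54 48 55
f 50 56 51
f 50 51 49
f 50 49 53
f 50 53 55
f 50 55 56
f 51 56 52
f 49 51 58
f 53 49 57
f 55 53 54
f 56 55 48
f 60 59 62
f 60 62 61
f 62 59 63
f 62 63 61
f 63 59 64
f 63 64 61
f 64 59 65
f 64 65 61
f 65 59 66
f 65 66 61
f 66 59 67
f 66 67 61
f 67 59 68
f 67 68 61
f 68 59 69
f 68 69 61
f 69 59 70
f 69 70 61
f 70 59 71
f 70 71 61
f 71 59 72
f 71 72 61
f 72 59 73
f 72 73 61
f 73 59 74
f 73 74 61
f 74 59 75
f 74 75 61
f 75 59 60
f 75 60 61



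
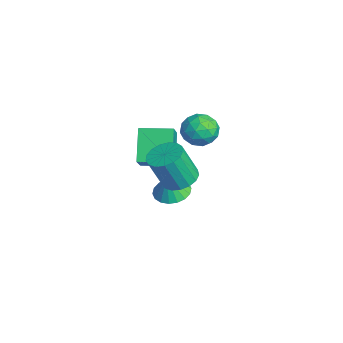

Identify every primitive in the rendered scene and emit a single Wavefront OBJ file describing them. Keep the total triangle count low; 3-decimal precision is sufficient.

v -3.281 -1.026 -1.872
v -4.655 -0.639 -0.442
v -2.741 0.626 -1.802
v -4.115 1.014 -0.372
v -2.185 -1.434 -0.708
v -3.559 -1.046 0.722
v -1.645 0.219 -0.638
v -3.019 0.606 0.792
v -1.468 1.889 2.238
v -0.669 2.096 2.801
v -0.731 0.564 1.679
v 0.068 0.771 2.242
v -0.787 0.489 2.674
v -1.243 1.308 3.019
v -0.157 1.352 1.461
v -0.613 2.171 1.806
v 0.141 1.764 2.32
v -0.248 1.231 3.07
v -1.152 1.429 1.41
v -1.541 0.896 2.16
v -1.134 2.109 2.569
v -0.266 0.551 1.911
v -0.769 0.385 2.165
v -0.3 0.507 2.496
v -1.471 1.646 2.697
v -1.001 1.767 3.028
v -1.07 0.823 2.953
v -0.399 0.893 1.452
v 0.071 1.014 1.783
v -1.1 2.153 1.984
v -0.631 2.275 2.315
v -0.33 1.837 1.527
v -0.188 2.036 2.617
v 0.246 1.257 2.288
v 0.113 1.598 1.829
v -0.155 2.08 2.032
v -0.416 1.722 3.057
v 0.017 0.944 2.729
v -0.486 0.778 2.983
v -0.753 1.259 3.186
v 0.06 1.527 2.775
v -1.417 1.716 1.751
v -0.984 0.938 1.423
v -0.647 1.401 1.294
v -0.914 1.882 1.497
v -1.646 1.403 2.192
v -1.212 0.624 1.863
v -1.245 0.58 2.448
v -1.513 1.062 2.651
v -1.46 1.133 1.705
v 2.421 -0.335 1.39
v 3.312 -0.119 1.471
v 3.33 -0.87 3.271
v 2.439 -1.085 3.19
v 3.103 0.238 1.622
v 3.121 -0.513 3.422
v 2.738 0.464 1.72
v 2.756 -0.287 3.52
v 2.3 0.507 1.742
v 2.318 -0.244 3.542
v 1.89 0.357 1.684
v 1.908 -0.394 3.484
v 1.602 0.049 1.559
v 1.62 -0.702 3.358
v 1.501 -0.347 1.394
v 1.519 -1.098 3.194
v 1.611 -0.74 1.229
v 1.629 -1.491 3.029
v 1.907 -1.04 1.101
v 1.925 -1.791 2.9
v 2.32 -1.179 1.039
v 2.338 -1.93 2.838
v 2.756 -1.124 1.057
v 2.774 -1.875 2.857
v 3.116 -0.888 1.152
v 3.134 -1.639 2.952
v 3.317 -0.526 1.301
v 3.335 -1.277 3.101
v -2.815 0.459 -3.714
v -1.847 0.519 -3.86
v -2.605 0.161 -2.446
v -1.954 0.926 -3.747
v -2.231 1.241 -3.627
v -2.624 1.401 -3.525
v -3.054 1.374 -3.46
v -3.437 1.166 -3.446
v -3.697 0.818 -3.485
v -3.782 0.399 -3.569
v -3.675 -0.009 -3.682
v -3.398 -0.324 -3.802
v -3.006 -0.484 -3.904
v -2.575 -0.457 -3.969
v -2.192 -0.249 -3.983
v -1.932 0.099 -3.944
f 2 4 1
f 5 2 1
f 1 4 3
f 3 5 1
f 2 8 4
f 6 2 5
f 6 8 2
f 4 8 3
f 7 5 3
f 3 8 7
f 7 6 5
f 8 6 7
f 9 46 25
f 46 20 49
f 25 49 14
f 46 49 25
f 9 25 21
f 25 14 26
f 21 26 10
f 25 26 21
f 9 21 30
f 21 10 31
f 30 31 16
f 21 31 30
f 9 30 42
f 30 16 45
f 42 45 19
f 30 45 42
f 9 42 46
f 42 19 50
f 46 50 20
f 42 50 46
f 10 26 37
f 26 14 40
f 37 40 18
f 26 40 37
f 14 49 27
f 49 20 48
f 27 48 13
f 49 48 27
f 20 50 47
f 50 19 43
f 47 43 11
f 50 43 47
f 19 45 44
f 45 16 32
f 44 32 15
f 45 32 44
f 16 31 36
f 31 10 33
f 36 33 17
f 31 33 36
f 12 38 24
f 38 18 39
f 24 39 13
f 38 39 24
f 12 24 22
f 24 13 23
f 22 23 11
f 24 23 22
f 12 22 29
f 22 11 28
f 29 28 15
f 22 28 29
f 12 29 34
f 29 15 35
f 34 35 17
f 29 35 34
f 12 34 38
f 34 17 41
f 38 41 18
f 34 41 38
f 13 39 27
f 39 18 40
f 27 40 14
f 39 40 27
f 11 23 47
f 23 13 48
f 47 48 20
f 23 48 47
f 15 28 44
f 28 11 43
f 44 43 19
f 28 43 44
f 17 35 36
f 35 15 32
f 36 32 16
f 35 32 36
f 18 41 37
f 41 17 33
f 37 33 10
f 41 33 37
f 52 51 55
f 52 55 53
f 53 55 56
f 53 56 54
f 55 51 57
f 55 57 56
f 56 57 58
f 56 58 54
f 57 51 59
f 57 59 58
f 58 59 60
f 58 60 54
f 59 51 61
f 59 61 60
f 60 61 62
f 60 62 54
f 61 51 63
f 61 63 62
f 62 63 64
f 62 64 54
f 63 51 65
f 63 65 64
f 64 65 66
f 64 66 54
f 65 51 67
f 65 67 66
f 66 67 68
f 66 68 54
f 67 51 69
f 67 69 68
f 68 69 70
f 68 70 54
f 69 51 71
f 69 71 70
f 70 71 72
f 70 72 54
f 71 51 73
f 71 73 72
f 72 73 74
f 72 74 54
f 73 51 75
f 73 75 74
f 74 75 76
f 74 76 54
f 75 51 77
f 75 77 76
f 76 77 78
f 76 78 54
f 77 51 52
f 77 52 78
f 78 52 53
f 78 53 54
f 80 79 82
f 80 82 81
f 82 79 83
f 82 83 81
f 83 79 84
f 83 84 81
f 84 79 85
f 84 85 81
f 85 79 86
f 85 86 81
f 86 79 87
f 86 87 81
f 87 79 88
f 87 88 81
f 88 79 89
f 88 89 81
f 89 79 90
f 89 90 81
f 90 79 91
f 90 91 81
f 91 79 92
f 91 92 81
f 92 79 93
f 92 93 81
f 93 79 94
f 93 94 81
f 94 79 80
f 94 80 81

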